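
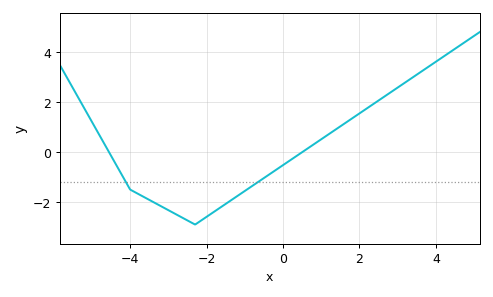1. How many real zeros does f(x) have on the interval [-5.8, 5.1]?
2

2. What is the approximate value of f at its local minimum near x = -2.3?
-2.8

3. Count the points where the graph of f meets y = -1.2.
2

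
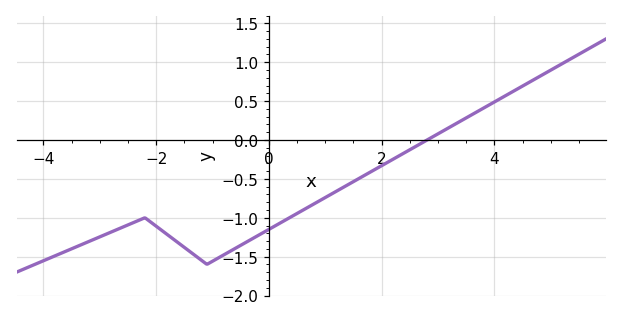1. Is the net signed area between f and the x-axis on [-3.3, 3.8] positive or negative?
negative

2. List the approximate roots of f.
2.8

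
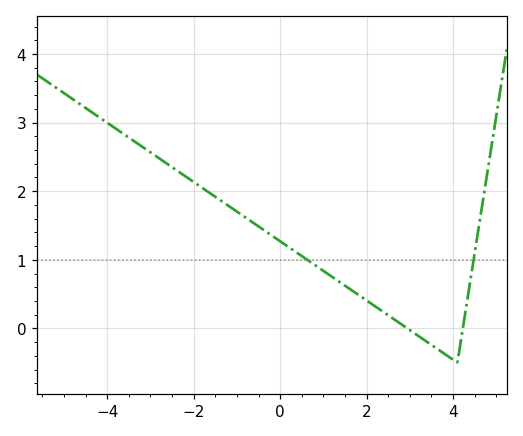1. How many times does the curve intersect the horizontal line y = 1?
2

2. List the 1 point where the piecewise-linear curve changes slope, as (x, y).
(4.1, -0.5)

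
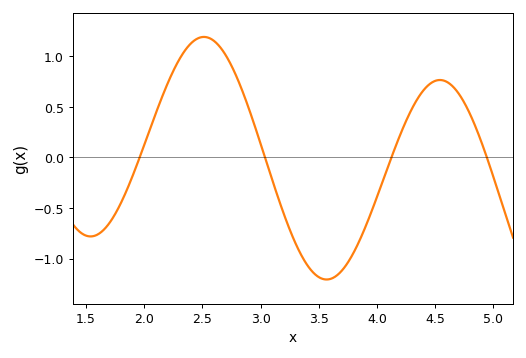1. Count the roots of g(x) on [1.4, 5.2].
4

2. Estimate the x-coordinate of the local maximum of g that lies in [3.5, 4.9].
4.54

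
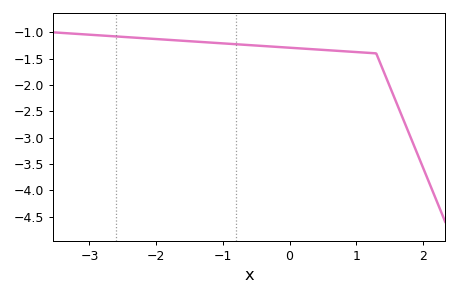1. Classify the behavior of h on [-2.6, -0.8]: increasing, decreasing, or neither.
decreasing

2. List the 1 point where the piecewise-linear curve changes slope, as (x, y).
(1.3, -1.4)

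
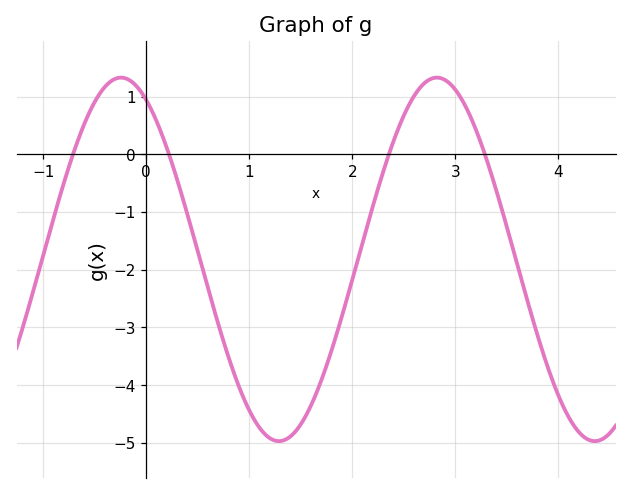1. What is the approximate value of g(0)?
0.944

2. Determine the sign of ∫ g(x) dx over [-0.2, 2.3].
negative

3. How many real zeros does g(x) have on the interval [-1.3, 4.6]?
4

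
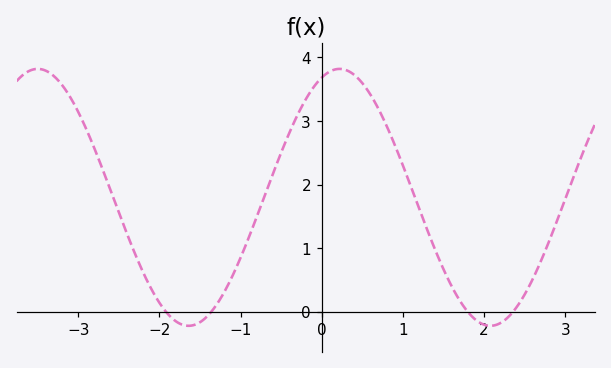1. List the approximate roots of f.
-1.92, -1.36, 1.8, 2.36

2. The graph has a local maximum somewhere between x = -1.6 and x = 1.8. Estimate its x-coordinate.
0.22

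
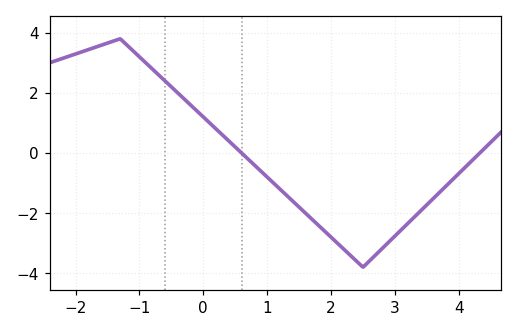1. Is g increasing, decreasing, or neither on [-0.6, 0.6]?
decreasing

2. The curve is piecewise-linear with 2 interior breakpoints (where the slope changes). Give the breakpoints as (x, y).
(-1.3, 3.8); (2.5, -3.8)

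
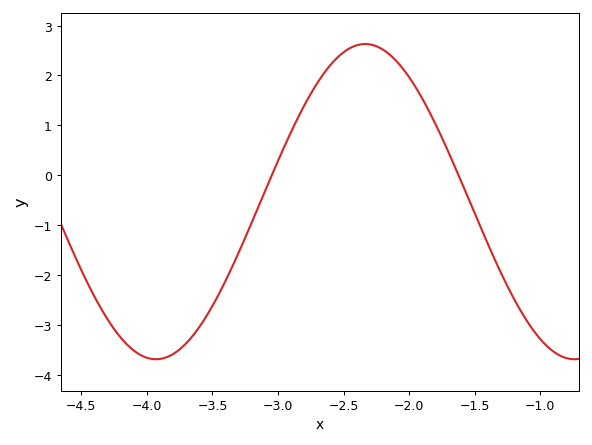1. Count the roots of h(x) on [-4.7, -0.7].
2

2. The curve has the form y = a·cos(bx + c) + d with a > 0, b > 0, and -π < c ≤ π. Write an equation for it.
y = 3.16cos(2x - 1.7) - 0.53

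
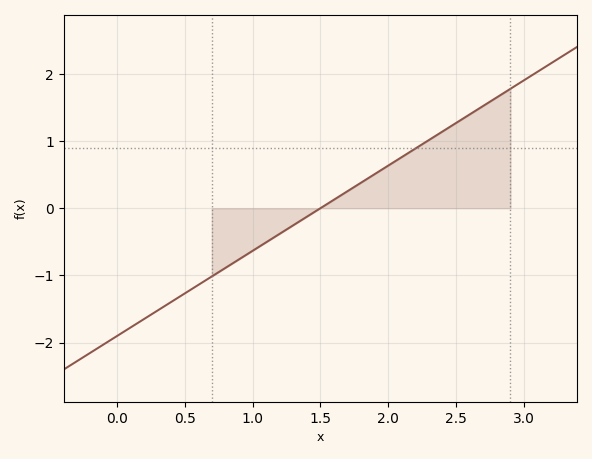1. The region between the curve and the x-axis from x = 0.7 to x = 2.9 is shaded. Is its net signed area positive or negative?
positive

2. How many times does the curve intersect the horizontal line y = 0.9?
1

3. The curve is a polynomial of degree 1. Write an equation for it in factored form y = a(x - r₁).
y = 1.27(x - 1.5)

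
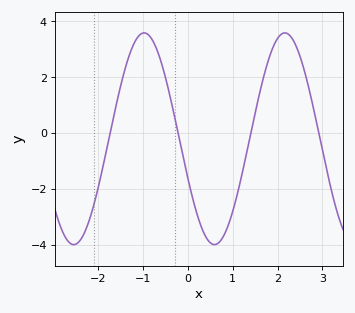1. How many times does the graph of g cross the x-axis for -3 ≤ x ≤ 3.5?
4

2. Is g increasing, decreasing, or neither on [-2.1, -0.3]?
neither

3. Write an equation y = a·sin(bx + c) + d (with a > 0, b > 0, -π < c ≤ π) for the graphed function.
y = 3.79sin(2x - 2.75) - 0.2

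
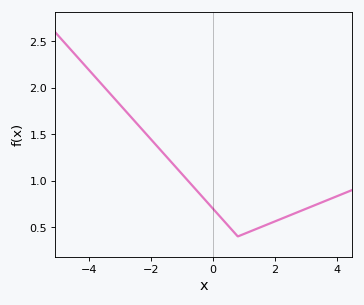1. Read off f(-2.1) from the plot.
1.5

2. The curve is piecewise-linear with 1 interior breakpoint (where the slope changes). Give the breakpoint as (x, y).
(0.8, 0.4)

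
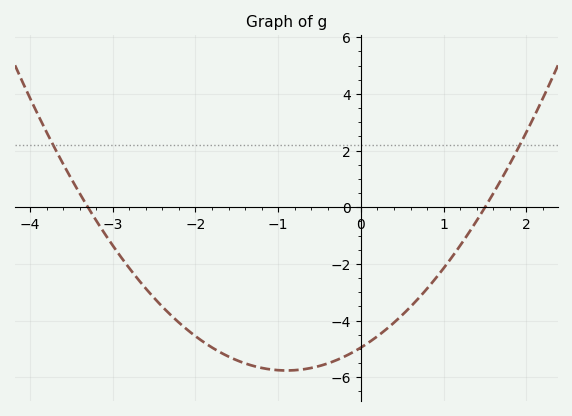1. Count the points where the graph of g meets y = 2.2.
2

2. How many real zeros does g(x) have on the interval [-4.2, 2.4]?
2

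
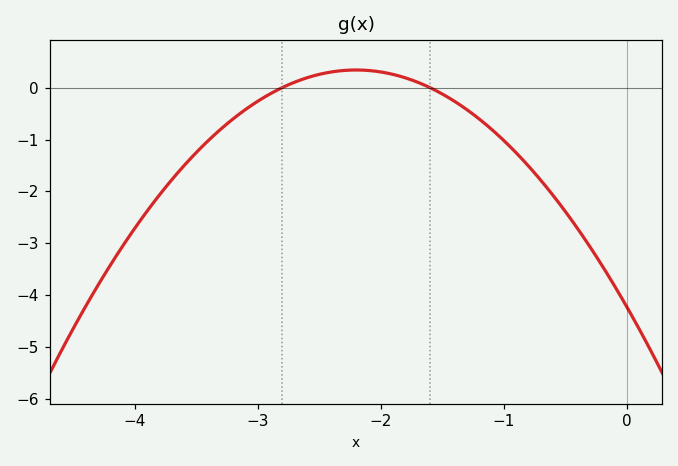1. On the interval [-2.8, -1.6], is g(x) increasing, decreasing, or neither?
neither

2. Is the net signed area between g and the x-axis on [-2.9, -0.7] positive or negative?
negative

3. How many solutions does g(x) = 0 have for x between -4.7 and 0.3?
2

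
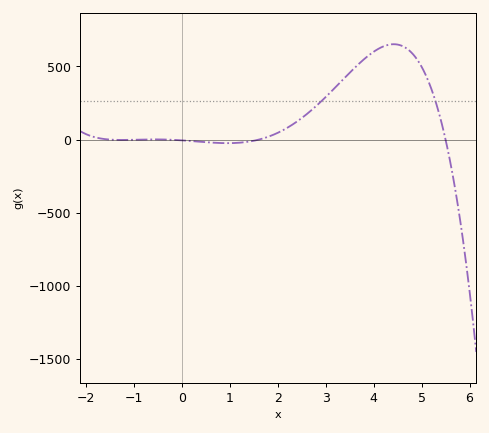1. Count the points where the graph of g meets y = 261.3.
2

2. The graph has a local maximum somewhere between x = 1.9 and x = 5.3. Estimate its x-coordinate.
4.42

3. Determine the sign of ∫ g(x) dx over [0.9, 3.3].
positive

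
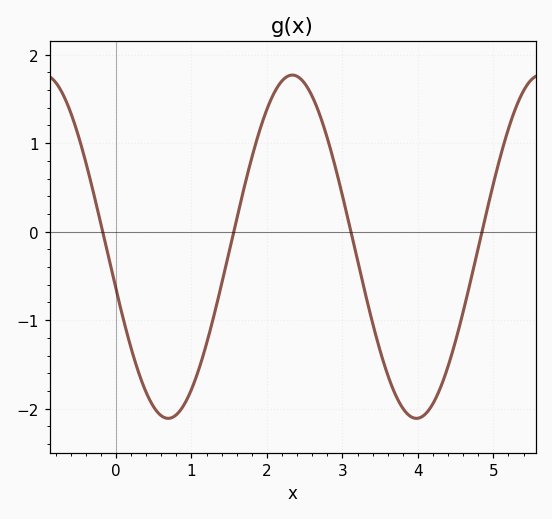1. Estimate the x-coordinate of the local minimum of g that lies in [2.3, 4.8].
4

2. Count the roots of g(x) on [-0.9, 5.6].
4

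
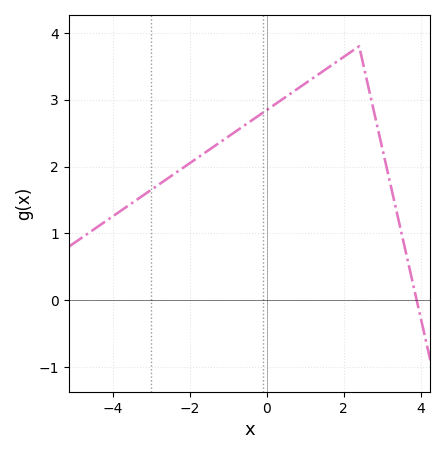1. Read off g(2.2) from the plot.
3.7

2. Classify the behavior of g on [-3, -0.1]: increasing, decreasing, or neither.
increasing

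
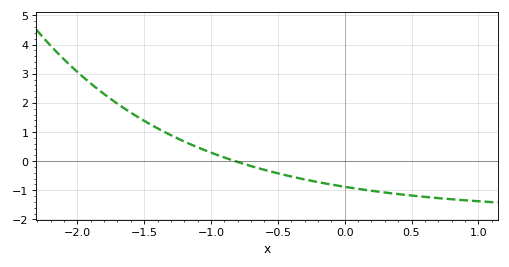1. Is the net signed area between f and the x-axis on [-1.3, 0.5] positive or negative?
negative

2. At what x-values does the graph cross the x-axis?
-0.8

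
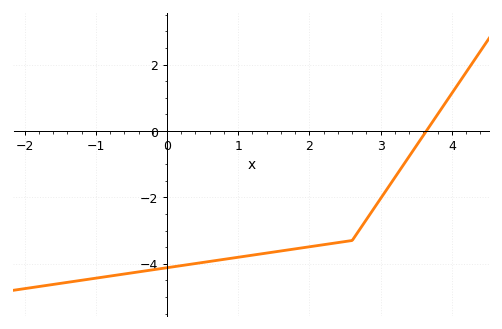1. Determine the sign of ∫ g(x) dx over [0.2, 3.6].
negative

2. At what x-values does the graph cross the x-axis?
3.64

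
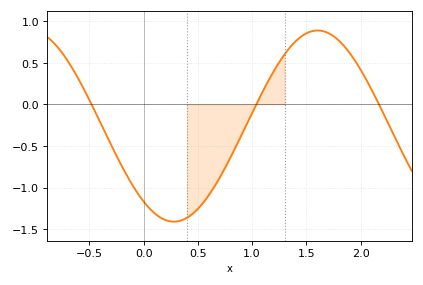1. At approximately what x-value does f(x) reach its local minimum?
0.3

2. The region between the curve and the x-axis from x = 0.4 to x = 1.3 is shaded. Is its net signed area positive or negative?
negative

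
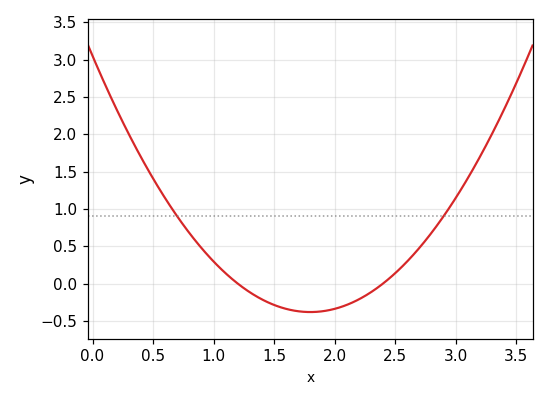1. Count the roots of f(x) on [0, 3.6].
2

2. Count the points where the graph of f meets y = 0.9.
2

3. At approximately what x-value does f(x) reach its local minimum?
1.8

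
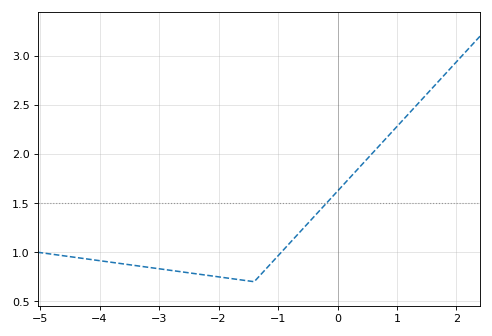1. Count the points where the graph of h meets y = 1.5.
1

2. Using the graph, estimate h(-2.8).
0.815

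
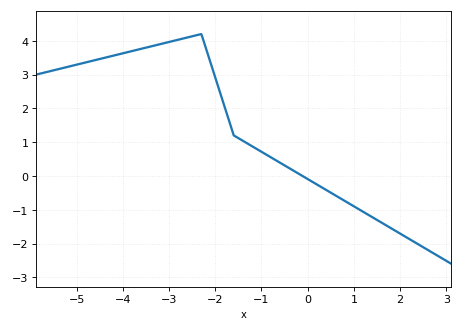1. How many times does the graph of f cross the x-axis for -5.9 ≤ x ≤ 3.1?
1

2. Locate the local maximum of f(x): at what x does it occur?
-2.4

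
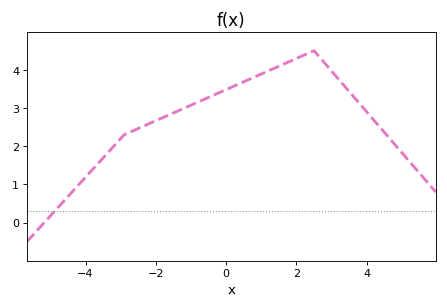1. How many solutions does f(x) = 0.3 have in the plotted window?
1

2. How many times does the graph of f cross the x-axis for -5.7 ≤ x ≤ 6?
1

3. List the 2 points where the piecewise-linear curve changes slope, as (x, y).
(-2.9, 2.3); (2.5, 4.5)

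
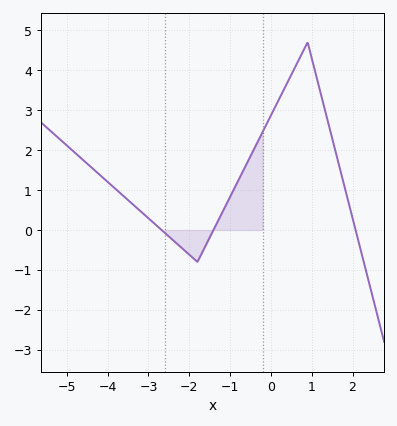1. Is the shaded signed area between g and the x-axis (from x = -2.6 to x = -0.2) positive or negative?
positive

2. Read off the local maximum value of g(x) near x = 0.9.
4.7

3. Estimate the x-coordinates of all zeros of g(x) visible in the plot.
-2.68, -1.41, 2.07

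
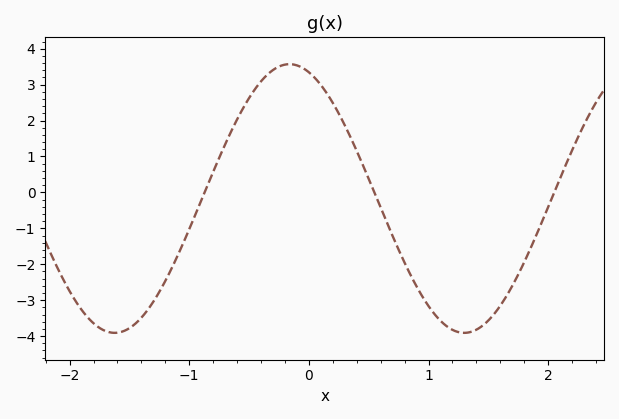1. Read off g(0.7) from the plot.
-1.2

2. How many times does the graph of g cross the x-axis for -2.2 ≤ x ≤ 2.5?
3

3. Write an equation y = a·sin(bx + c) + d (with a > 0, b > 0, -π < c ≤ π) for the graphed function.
y = 3.74sin(2.1x + 1.9) - 0.17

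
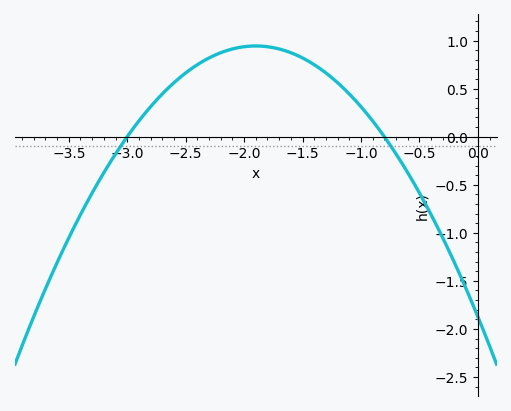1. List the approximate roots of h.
-3, -0.8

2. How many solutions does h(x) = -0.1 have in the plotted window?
2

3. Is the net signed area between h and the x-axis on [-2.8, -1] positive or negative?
positive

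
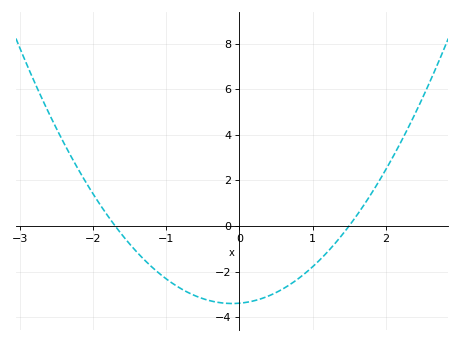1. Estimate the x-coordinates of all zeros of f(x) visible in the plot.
-1.7, 1.5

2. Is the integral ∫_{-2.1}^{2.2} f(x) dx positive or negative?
negative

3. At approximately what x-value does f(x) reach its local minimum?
-0.1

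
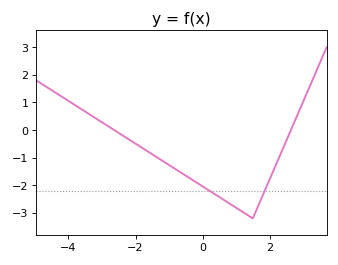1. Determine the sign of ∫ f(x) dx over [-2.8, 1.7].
negative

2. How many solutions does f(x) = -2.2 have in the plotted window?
2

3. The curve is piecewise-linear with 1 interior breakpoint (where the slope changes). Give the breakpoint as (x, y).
(1.5, -3.2)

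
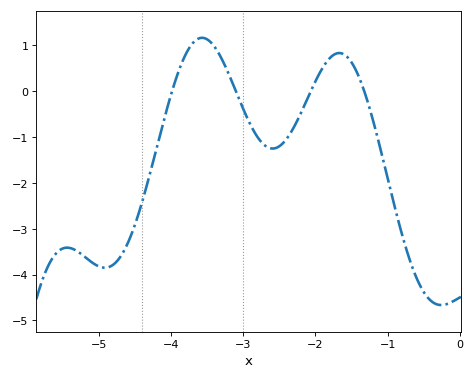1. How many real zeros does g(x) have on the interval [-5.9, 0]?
4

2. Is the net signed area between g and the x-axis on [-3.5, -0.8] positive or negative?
negative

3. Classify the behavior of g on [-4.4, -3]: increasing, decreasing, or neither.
neither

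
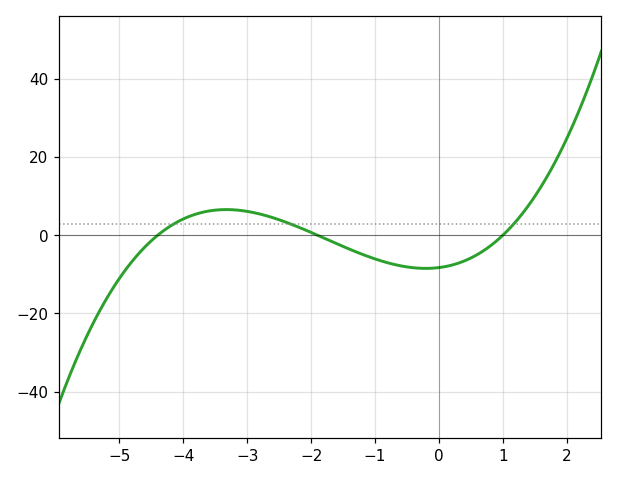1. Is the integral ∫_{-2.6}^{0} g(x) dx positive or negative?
negative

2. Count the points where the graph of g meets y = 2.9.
3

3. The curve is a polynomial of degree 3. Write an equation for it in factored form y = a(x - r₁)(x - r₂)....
y = 0.99(x + 4.4)(x + 1.9)(x - 1)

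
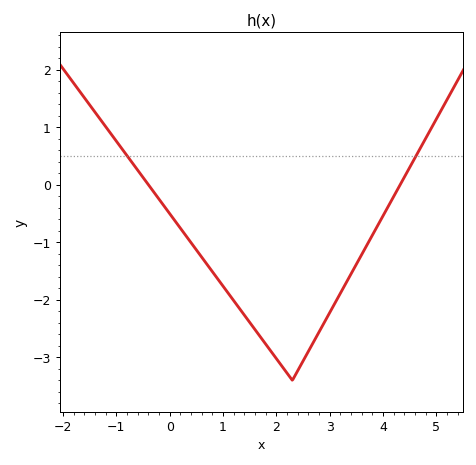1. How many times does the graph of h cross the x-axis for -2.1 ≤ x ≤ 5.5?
2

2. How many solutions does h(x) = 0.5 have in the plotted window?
2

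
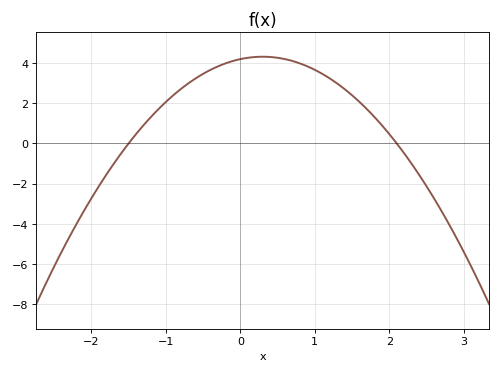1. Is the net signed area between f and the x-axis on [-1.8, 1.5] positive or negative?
positive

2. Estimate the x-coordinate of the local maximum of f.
0.3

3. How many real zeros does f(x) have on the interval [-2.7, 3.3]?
2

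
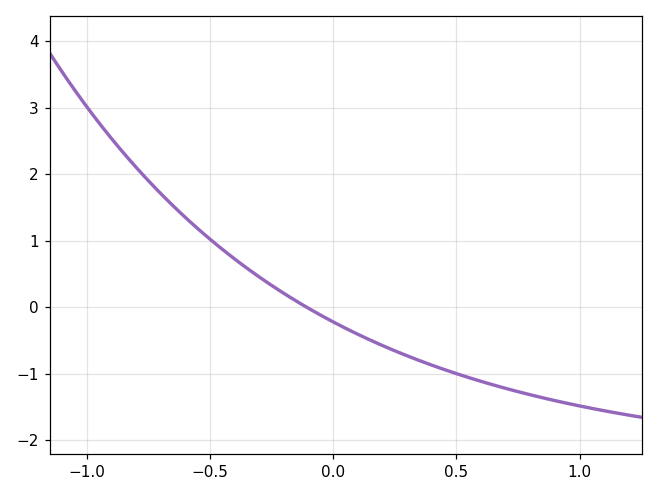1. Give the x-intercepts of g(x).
-0.1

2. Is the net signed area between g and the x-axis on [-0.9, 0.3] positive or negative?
positive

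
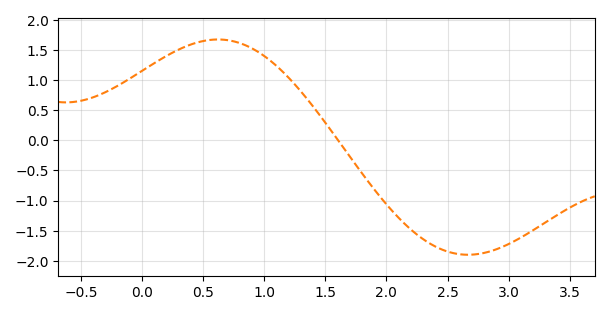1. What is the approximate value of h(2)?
-1.05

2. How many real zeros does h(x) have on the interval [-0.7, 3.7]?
1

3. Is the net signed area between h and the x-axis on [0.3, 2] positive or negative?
positive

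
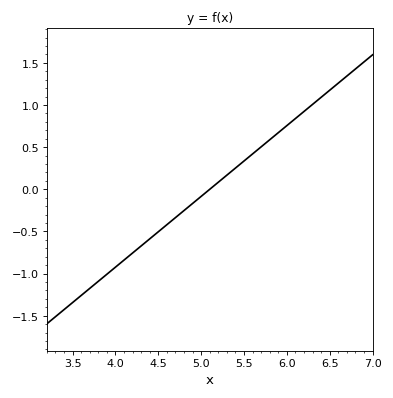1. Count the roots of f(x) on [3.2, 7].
1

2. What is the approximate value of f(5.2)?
0.1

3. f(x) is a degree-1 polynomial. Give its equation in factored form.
y = 0.84(x - 5.1)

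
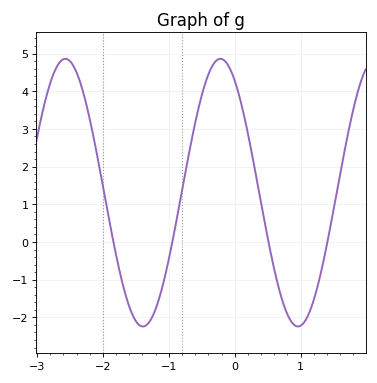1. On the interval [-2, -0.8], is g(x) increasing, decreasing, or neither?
neither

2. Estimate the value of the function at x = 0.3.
2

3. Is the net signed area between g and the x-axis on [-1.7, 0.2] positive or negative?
positive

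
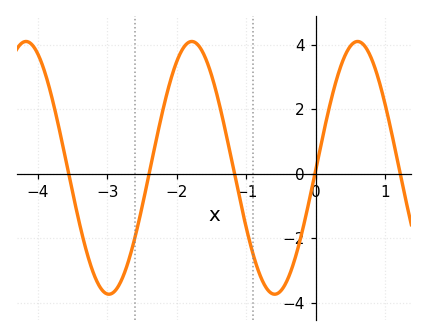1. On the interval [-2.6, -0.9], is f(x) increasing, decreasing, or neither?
neither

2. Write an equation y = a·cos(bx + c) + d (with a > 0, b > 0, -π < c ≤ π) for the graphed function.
y = 3.92cos(2.63x - 1.59) + 0.18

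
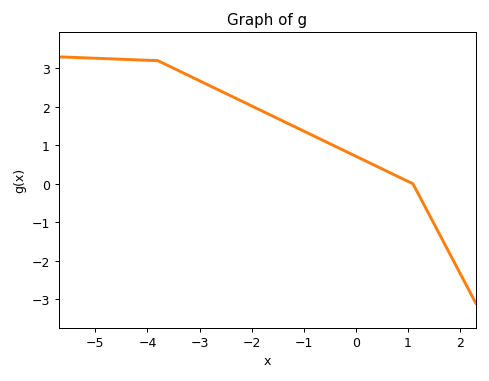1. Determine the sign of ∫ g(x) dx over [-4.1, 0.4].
positive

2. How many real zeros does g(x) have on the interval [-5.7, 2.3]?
1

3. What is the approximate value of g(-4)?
3.21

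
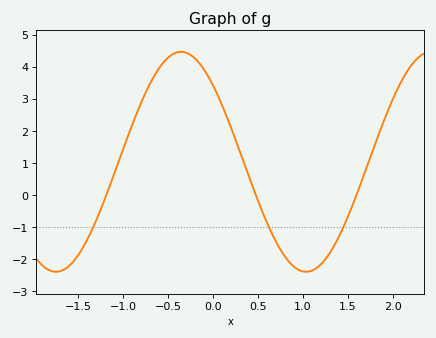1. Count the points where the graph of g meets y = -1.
3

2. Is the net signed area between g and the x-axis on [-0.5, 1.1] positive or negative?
positive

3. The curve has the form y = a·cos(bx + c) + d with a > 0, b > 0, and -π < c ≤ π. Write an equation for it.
y = 3.43cos(2.26x + 0.8) + 1.03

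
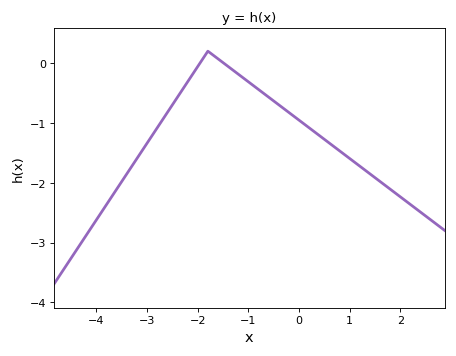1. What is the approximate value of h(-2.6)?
-0.825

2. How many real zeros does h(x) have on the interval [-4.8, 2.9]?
2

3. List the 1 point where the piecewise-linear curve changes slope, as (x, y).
(-1.8, 0.2)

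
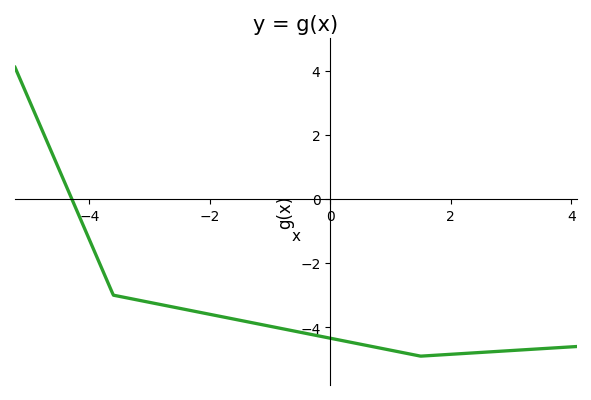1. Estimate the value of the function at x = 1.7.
-4.8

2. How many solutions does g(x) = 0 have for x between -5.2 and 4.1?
1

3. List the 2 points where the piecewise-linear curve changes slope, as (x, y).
(-3.6, -3); (1.5, -4.9)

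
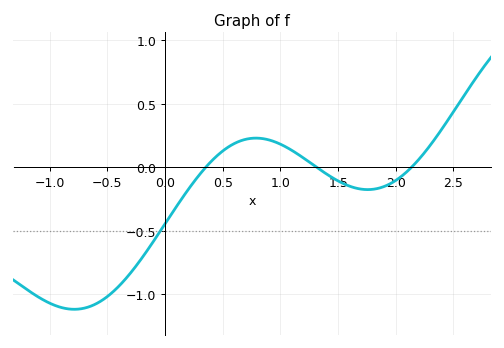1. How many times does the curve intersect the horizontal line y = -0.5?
1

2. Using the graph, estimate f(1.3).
0.009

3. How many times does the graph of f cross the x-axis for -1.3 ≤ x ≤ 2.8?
3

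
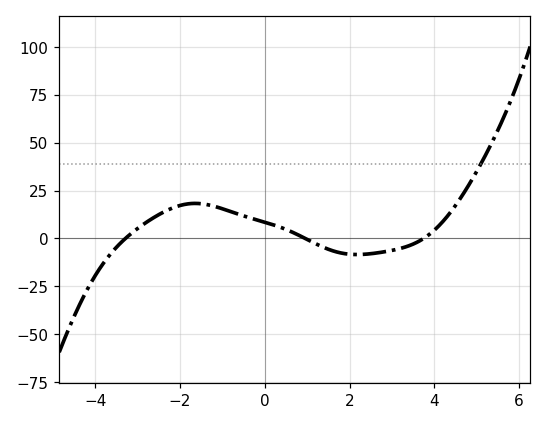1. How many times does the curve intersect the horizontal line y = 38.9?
1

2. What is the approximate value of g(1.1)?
-1.67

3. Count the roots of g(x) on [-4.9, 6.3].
3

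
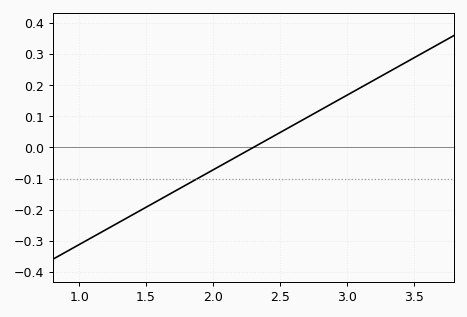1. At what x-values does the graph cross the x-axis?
2.3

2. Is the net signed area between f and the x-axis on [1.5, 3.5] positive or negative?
positive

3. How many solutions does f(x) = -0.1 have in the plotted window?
1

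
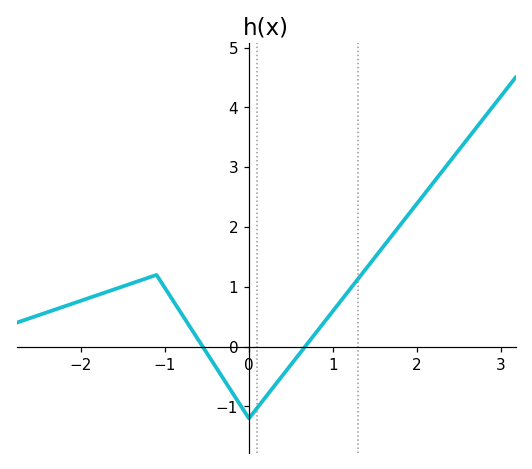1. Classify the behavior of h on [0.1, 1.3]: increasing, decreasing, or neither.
increasing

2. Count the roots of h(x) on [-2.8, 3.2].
2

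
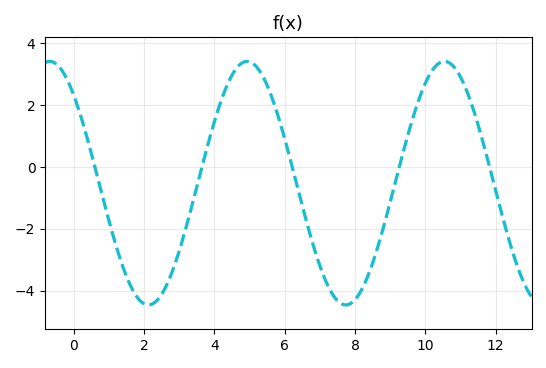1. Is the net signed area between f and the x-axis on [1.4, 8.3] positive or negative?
negative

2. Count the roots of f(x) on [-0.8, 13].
5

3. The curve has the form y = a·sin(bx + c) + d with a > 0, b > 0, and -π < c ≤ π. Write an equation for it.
y = 3.93sin(1.12x + 2.33) - 0.53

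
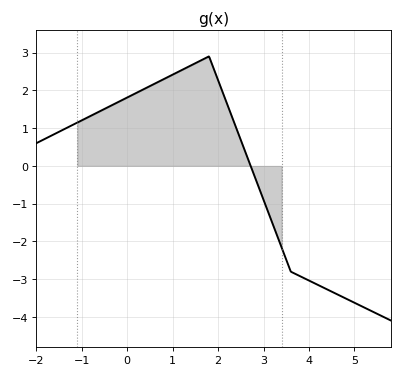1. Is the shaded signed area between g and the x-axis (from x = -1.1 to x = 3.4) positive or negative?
positive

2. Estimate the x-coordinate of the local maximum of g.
1.8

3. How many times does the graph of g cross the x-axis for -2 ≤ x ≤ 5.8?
1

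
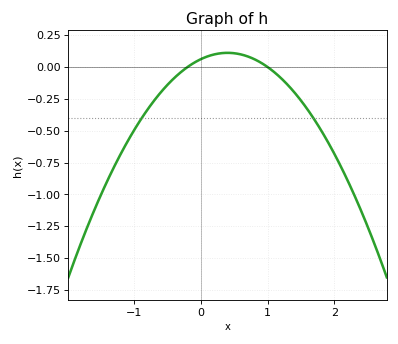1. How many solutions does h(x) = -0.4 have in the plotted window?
2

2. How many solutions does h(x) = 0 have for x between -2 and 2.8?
2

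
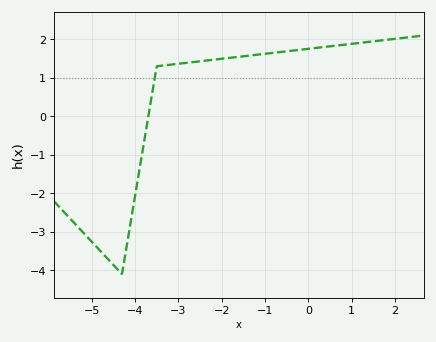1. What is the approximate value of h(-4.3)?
-4.1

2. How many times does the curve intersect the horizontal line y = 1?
1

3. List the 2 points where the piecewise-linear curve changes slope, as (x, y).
(-4.3, -4.1); (-3.5, 1.3)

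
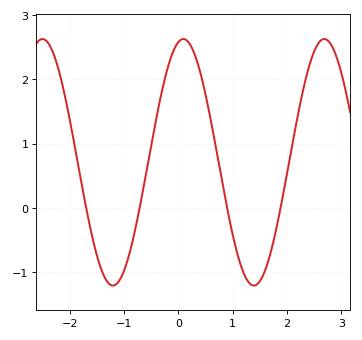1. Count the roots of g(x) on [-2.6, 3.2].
4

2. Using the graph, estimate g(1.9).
0.1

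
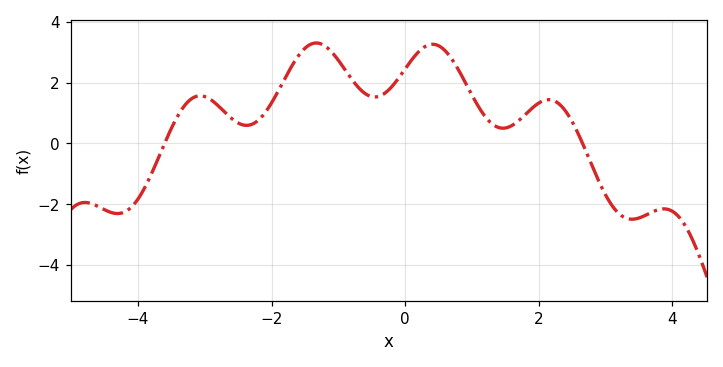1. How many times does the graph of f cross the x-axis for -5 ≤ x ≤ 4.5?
2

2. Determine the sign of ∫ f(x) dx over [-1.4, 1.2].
positive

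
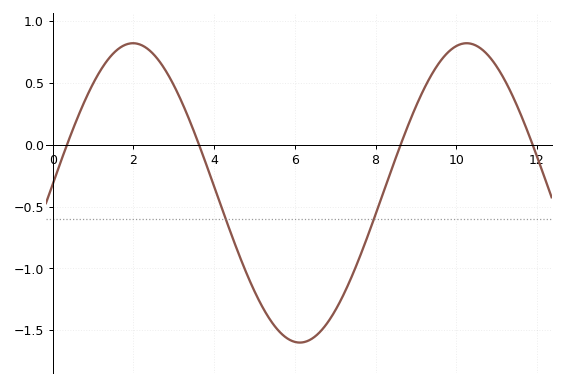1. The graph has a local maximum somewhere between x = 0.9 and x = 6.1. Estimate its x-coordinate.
2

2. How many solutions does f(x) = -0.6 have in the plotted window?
2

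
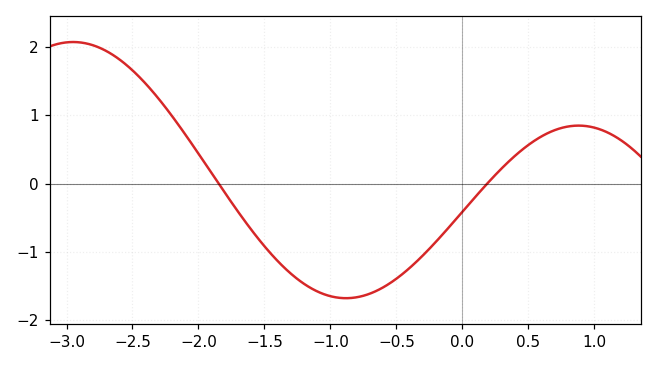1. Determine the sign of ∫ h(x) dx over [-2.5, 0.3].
negative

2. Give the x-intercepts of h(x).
-1.8, 0.2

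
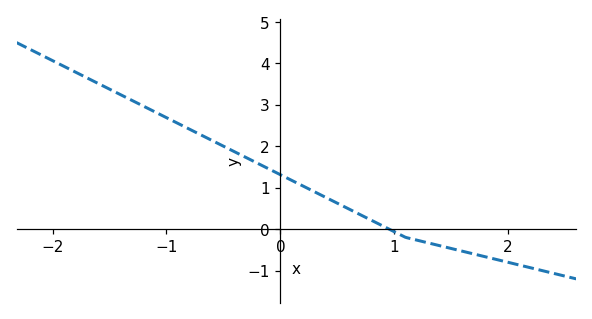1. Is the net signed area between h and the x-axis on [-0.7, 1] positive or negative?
positive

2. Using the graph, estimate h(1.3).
-0.3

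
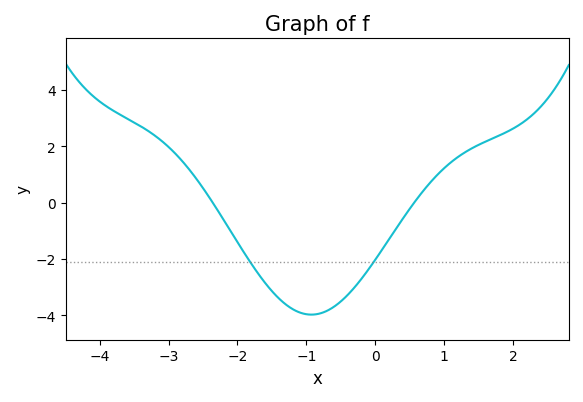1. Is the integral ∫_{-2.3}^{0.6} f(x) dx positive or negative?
negative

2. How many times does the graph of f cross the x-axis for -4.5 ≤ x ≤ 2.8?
2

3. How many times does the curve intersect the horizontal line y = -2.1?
2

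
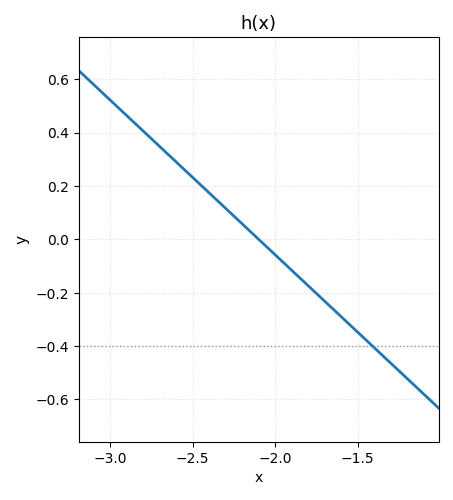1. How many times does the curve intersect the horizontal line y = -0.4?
1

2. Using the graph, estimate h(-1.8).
-0.174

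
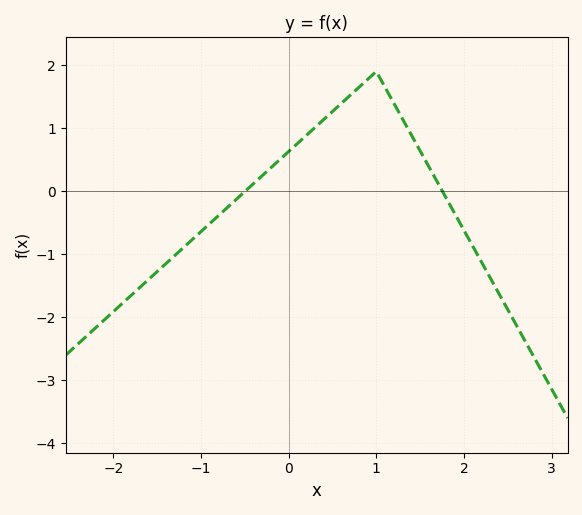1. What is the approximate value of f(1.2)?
1.4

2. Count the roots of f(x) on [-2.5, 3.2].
2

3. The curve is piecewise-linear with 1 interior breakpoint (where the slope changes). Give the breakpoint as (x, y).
(1, 1.9)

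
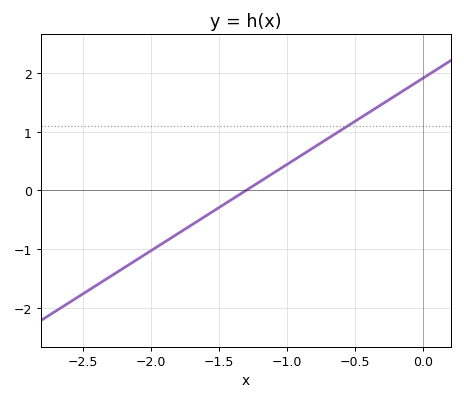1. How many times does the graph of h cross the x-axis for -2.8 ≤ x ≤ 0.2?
1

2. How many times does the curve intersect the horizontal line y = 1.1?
1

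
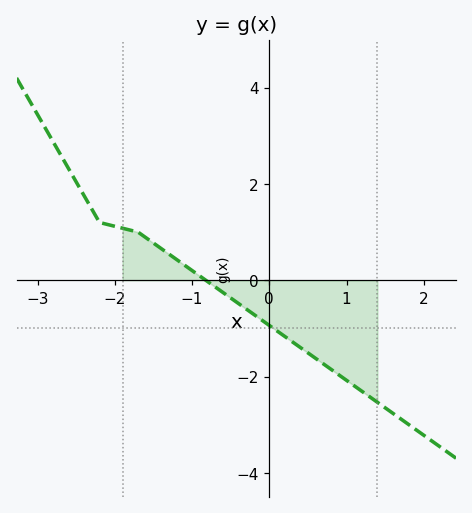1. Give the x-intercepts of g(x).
-0.823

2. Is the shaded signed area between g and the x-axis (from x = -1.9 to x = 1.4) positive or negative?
negative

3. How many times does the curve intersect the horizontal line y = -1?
1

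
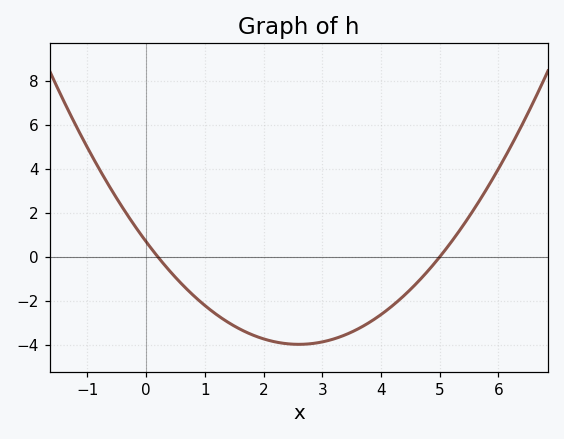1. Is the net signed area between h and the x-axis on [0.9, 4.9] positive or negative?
negative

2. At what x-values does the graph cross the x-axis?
0.2, 5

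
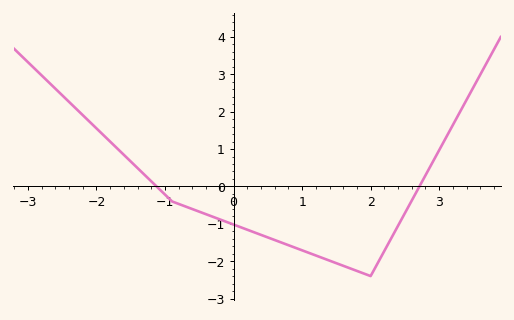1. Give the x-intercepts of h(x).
-1.13, 2.71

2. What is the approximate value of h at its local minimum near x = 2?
-2.4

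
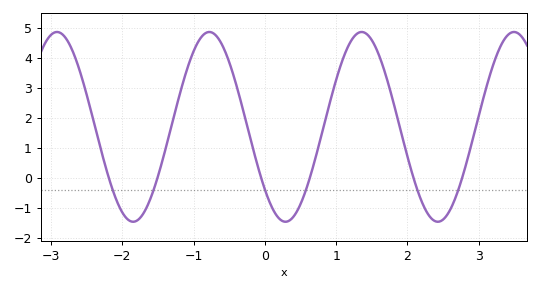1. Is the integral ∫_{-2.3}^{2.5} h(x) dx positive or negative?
positive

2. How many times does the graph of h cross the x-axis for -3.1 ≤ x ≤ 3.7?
6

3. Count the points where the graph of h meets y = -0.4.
6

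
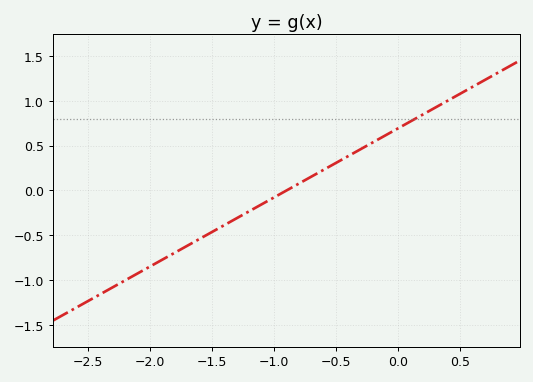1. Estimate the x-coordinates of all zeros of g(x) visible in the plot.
-0.9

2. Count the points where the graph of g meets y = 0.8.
1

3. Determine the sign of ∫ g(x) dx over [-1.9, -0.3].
negative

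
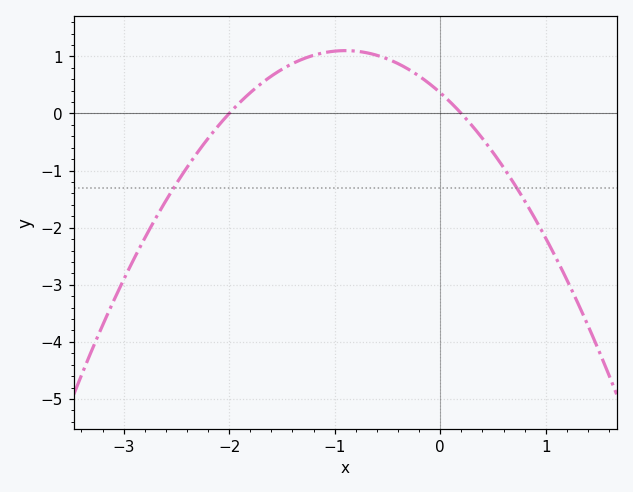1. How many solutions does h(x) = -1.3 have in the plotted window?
2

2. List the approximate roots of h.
-2, 0.2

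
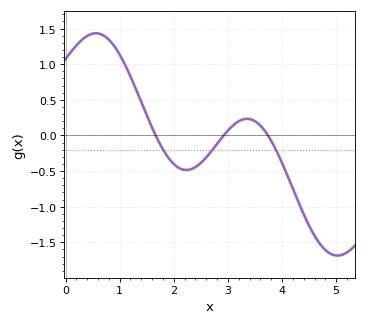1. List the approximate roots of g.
1.67, 2.92, 3.74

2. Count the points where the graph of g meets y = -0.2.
3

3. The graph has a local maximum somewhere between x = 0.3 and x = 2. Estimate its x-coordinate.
0.562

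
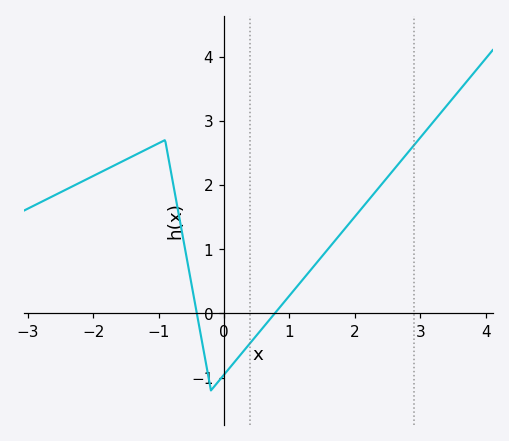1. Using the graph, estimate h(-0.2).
-1.2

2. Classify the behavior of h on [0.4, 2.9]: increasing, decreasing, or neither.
increasing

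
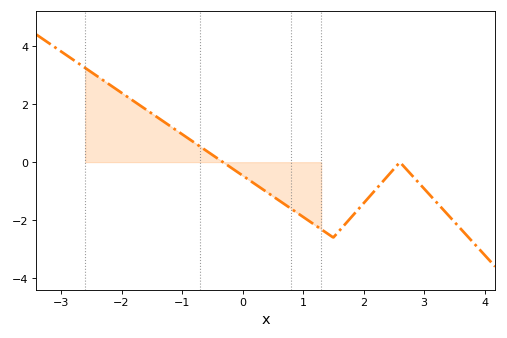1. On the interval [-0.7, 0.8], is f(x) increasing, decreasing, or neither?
decreasing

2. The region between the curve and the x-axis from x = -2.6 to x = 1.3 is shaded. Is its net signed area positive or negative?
positive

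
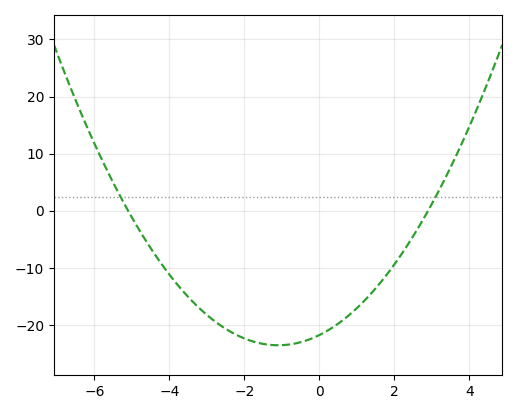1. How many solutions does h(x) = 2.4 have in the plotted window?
2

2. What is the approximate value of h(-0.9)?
-23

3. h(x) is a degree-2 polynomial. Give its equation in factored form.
y = 1.47(x + 5.1)(x - 2.9)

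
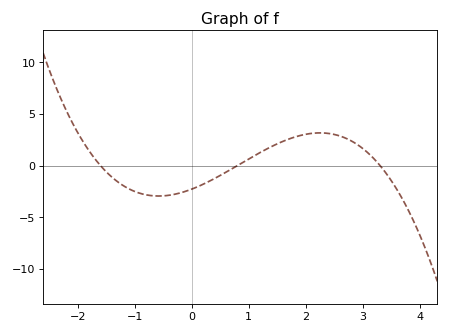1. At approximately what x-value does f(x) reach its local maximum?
2.2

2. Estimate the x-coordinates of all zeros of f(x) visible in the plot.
-1.6, 0.8, 3.3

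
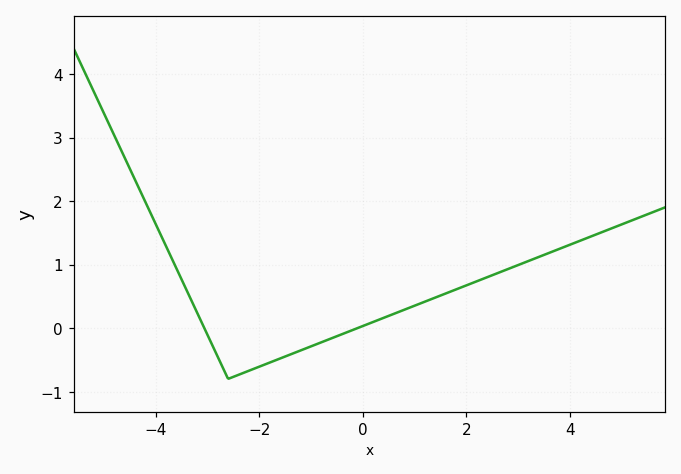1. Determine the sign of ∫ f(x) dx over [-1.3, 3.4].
positive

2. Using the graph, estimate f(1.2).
0.417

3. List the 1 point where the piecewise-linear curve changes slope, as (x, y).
(-2.6, -0.8)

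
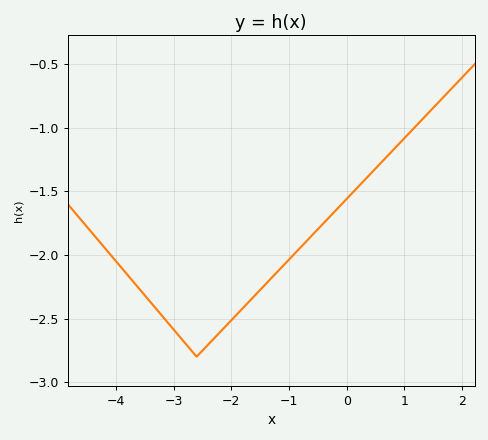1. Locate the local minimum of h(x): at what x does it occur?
-2.6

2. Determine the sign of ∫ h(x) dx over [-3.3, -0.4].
negative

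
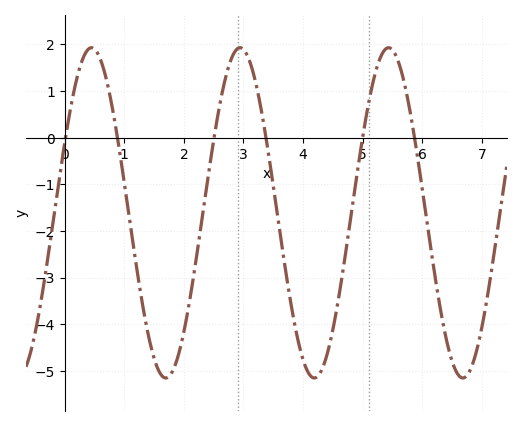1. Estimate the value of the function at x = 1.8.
-5.03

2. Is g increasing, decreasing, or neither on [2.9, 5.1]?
neither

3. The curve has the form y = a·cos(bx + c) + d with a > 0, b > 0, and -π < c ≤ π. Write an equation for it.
y = 3.54cos(2.52x - 1.13) - 1.61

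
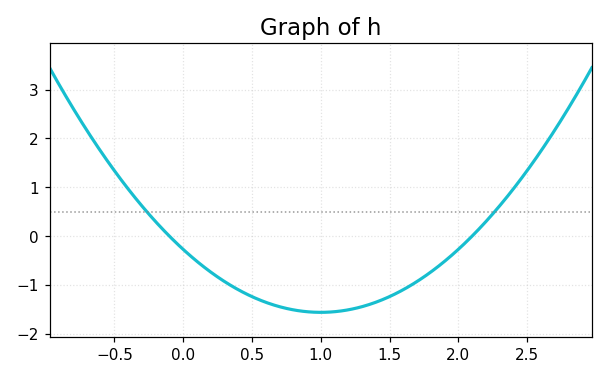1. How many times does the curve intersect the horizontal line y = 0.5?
2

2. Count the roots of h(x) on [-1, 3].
2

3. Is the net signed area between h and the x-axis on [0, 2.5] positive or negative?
negative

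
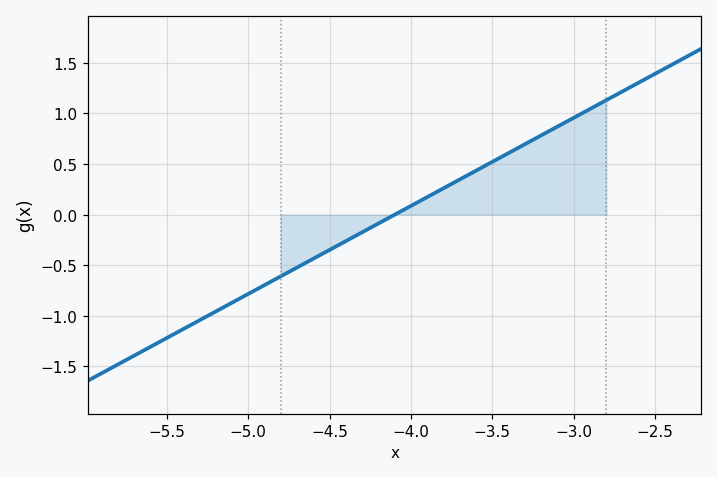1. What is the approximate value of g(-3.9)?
0.15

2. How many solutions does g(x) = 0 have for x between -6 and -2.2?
1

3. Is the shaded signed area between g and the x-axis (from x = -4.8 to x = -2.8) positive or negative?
positive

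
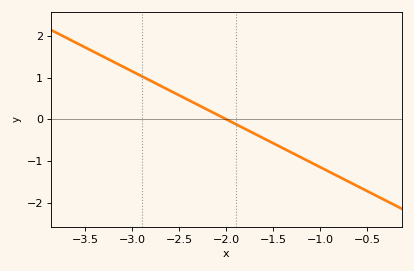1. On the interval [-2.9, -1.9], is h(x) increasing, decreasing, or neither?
decreasing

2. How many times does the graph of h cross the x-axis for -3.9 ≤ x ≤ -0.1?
1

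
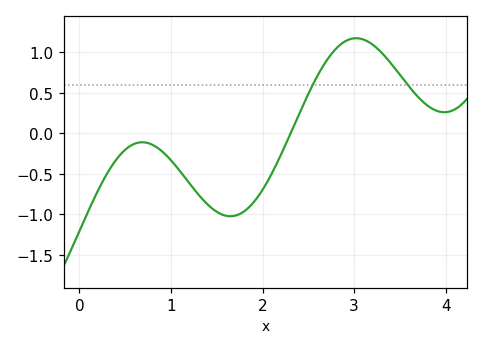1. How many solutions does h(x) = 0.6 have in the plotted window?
2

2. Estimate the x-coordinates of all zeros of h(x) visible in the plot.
2.31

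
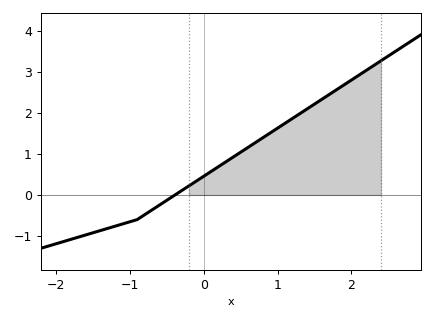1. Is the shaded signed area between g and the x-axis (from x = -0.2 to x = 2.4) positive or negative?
positive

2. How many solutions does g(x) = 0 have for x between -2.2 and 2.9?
1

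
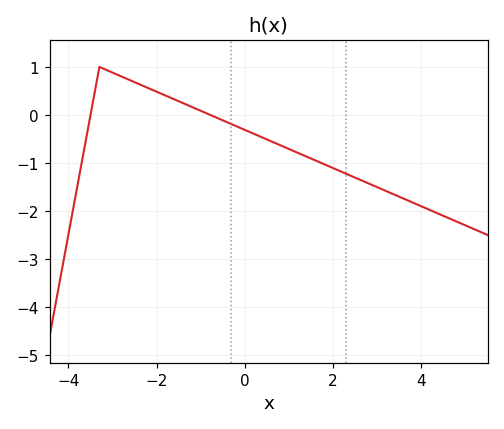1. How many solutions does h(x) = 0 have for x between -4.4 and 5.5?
2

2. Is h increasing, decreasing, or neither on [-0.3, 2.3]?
decreasing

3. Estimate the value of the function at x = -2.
0.484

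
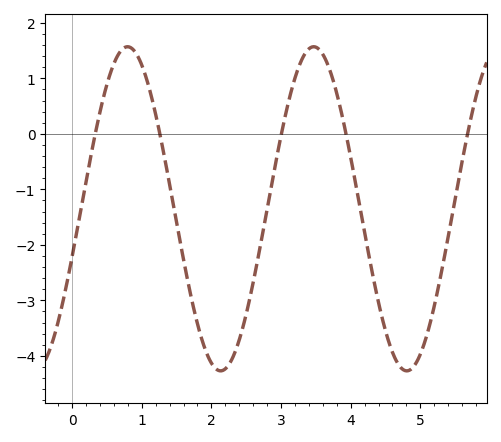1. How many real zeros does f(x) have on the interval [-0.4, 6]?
5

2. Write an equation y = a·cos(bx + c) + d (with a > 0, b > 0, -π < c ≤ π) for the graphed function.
y = 2.92cos(2.4x - 1.9) - 1.35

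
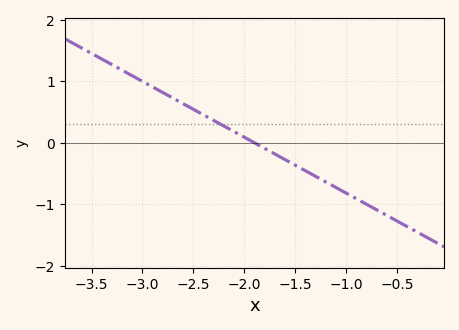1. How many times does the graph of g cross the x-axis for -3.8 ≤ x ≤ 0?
1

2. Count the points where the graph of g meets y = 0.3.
1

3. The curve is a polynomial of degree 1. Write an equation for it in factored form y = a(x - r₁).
y = -0.91(x + 1.9)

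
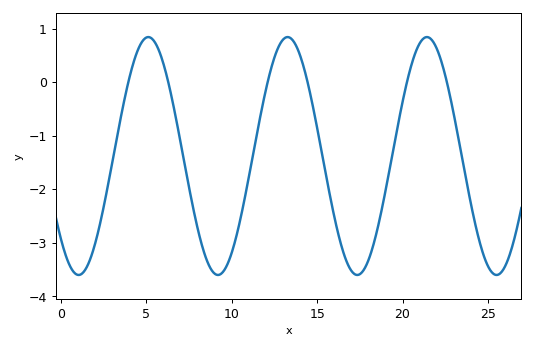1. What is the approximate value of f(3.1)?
-1.32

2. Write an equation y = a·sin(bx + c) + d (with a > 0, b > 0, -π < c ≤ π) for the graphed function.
y = 2.22sin(0.77x - 2.36) - 1.38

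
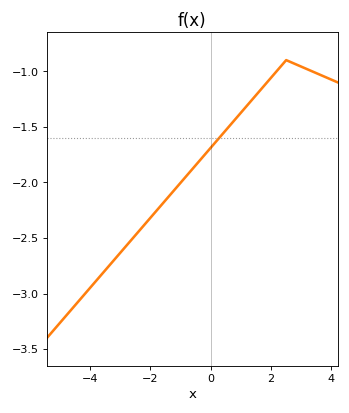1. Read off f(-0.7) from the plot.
-1.9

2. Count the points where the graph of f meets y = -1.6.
1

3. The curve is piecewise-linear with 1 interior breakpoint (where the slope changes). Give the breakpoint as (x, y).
(2.5, -0.9)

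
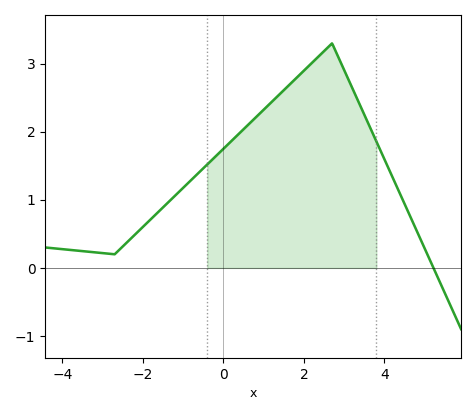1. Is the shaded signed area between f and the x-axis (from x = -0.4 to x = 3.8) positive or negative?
positive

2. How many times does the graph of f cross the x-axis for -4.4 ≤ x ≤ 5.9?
1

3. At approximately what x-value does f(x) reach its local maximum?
2.7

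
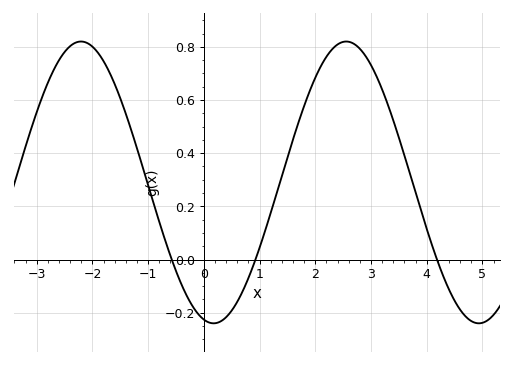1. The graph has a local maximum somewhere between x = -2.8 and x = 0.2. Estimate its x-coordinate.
-2.2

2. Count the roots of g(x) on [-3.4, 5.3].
3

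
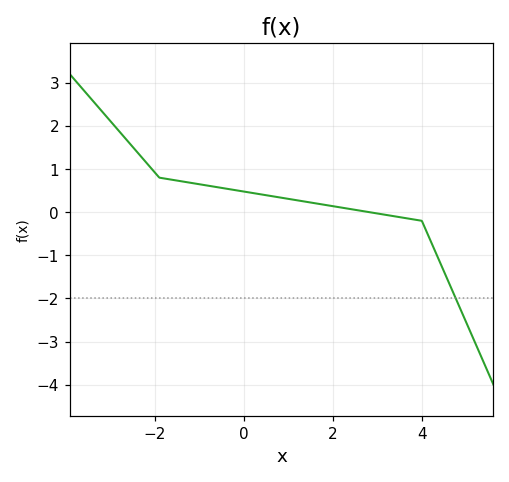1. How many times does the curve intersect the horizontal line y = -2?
1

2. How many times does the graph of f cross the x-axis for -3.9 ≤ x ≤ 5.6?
1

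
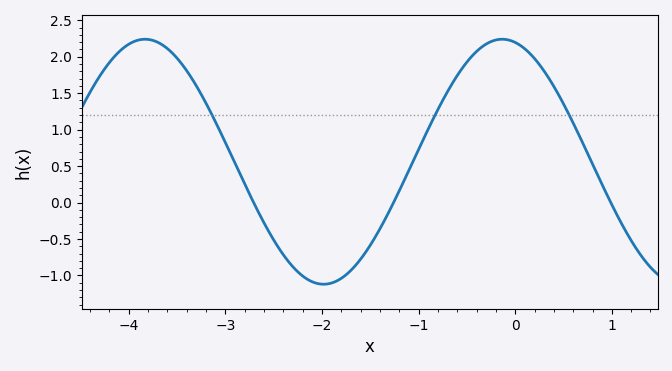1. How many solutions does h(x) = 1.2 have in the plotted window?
3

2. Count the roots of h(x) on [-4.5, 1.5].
3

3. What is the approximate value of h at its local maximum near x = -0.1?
2.24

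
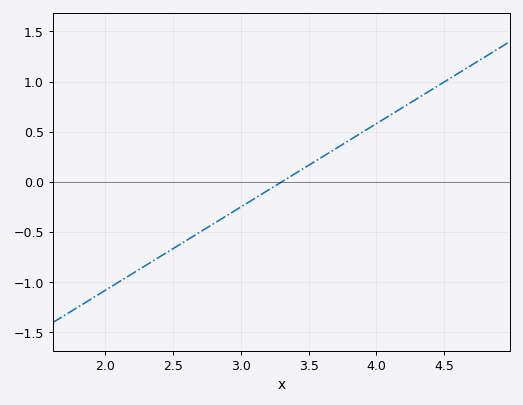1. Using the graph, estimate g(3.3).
0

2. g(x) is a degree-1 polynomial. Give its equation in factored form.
y = 0.83(x - 3.3)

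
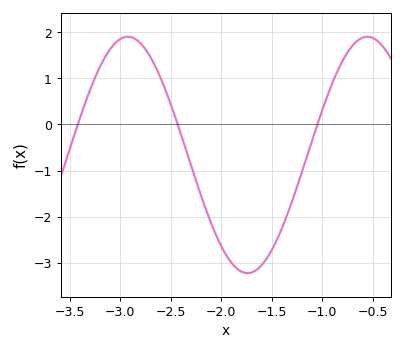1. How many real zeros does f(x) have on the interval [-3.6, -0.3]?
3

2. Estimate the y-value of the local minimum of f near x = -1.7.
-3.2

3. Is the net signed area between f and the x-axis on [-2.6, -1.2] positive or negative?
negative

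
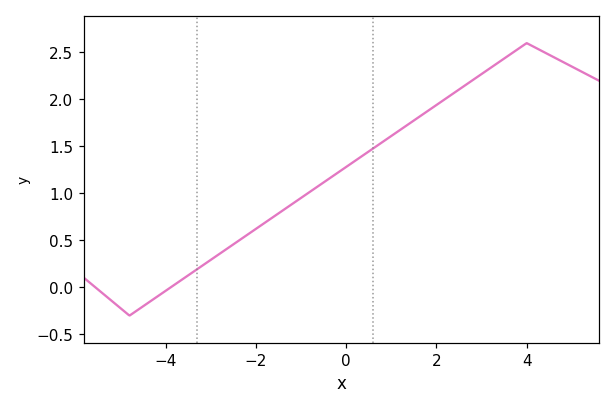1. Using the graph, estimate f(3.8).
2.53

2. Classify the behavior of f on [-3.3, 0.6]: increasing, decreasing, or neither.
increasing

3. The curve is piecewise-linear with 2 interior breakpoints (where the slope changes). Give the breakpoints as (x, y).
(-4.8, -0.3); (4, 2.6)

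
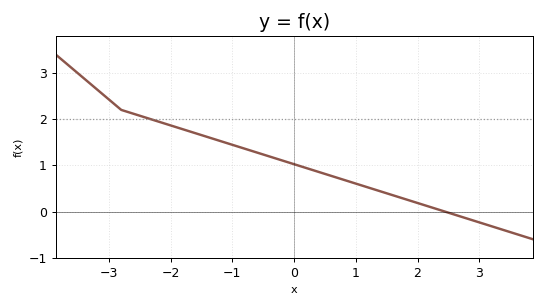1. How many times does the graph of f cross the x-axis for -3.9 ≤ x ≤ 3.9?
1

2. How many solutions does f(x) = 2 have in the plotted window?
1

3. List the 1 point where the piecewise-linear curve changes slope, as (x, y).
(-2.8, 2.2)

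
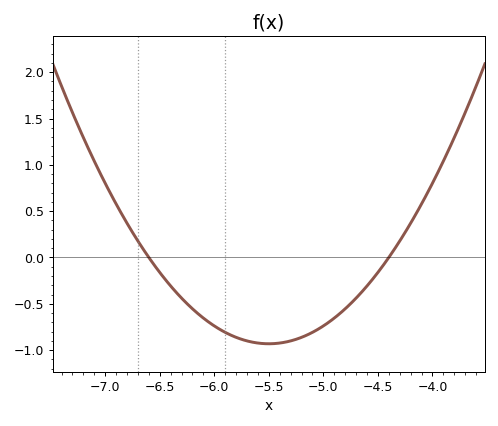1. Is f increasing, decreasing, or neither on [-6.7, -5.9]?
decreasing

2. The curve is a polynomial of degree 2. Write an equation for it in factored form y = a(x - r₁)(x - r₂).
y = 0.77(x + 6.6)(x + 4.4)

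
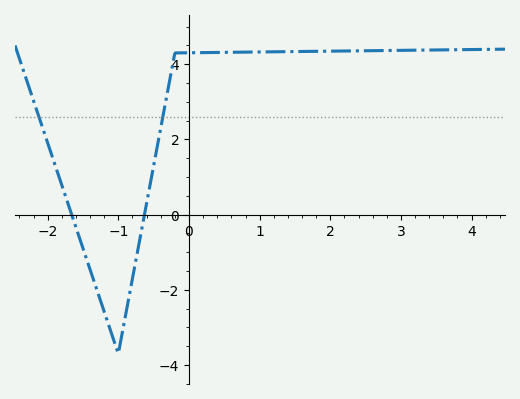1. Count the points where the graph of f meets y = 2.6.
2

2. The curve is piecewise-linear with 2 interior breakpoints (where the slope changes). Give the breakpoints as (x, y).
(-1, -3.7); (-0.2, 4.3)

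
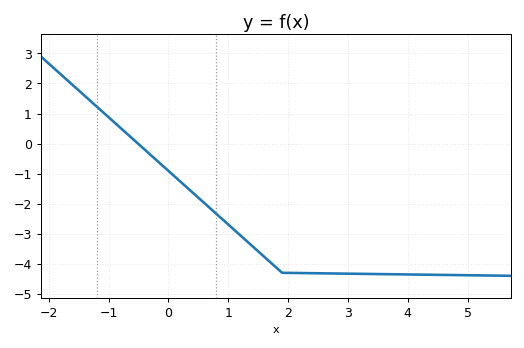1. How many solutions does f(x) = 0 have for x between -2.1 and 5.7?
1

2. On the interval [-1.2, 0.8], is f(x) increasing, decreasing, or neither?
decreasing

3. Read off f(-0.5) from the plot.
-0.017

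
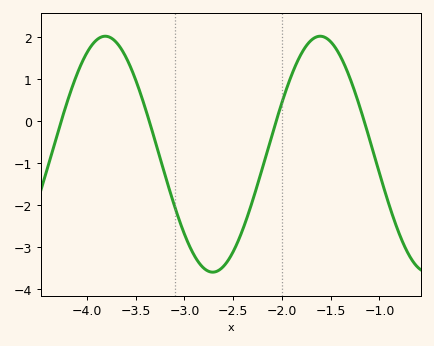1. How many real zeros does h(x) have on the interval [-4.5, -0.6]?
4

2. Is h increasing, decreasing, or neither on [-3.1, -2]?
neither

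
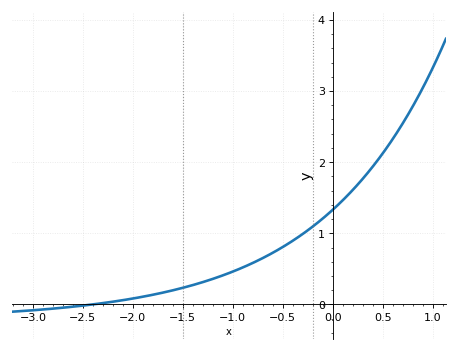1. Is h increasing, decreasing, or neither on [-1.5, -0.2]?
increasing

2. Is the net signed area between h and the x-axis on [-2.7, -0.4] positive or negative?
positive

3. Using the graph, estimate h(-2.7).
0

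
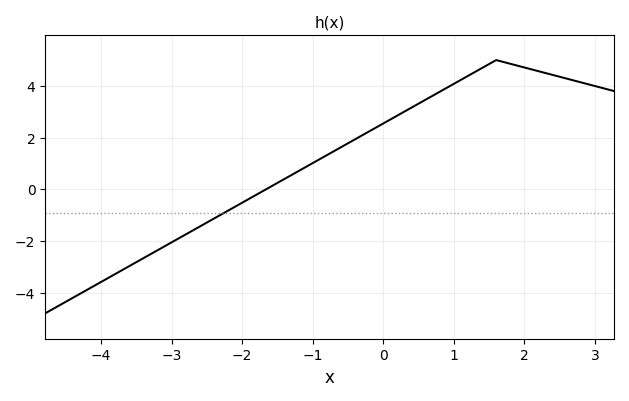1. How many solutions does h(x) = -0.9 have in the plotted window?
1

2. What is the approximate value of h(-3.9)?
-3.43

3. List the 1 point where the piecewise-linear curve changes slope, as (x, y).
(1.6, 5)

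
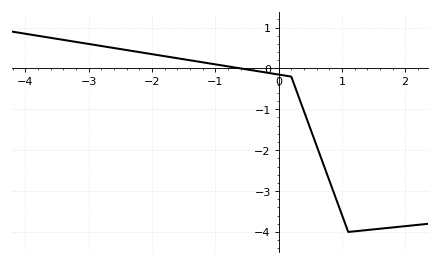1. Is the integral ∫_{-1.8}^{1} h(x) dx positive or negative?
negative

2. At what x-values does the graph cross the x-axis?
-0.6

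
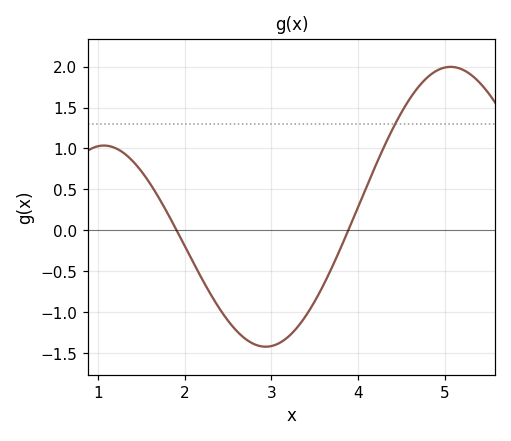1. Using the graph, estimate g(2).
-0.19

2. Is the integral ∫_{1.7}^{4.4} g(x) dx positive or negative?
negative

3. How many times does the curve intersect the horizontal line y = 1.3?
1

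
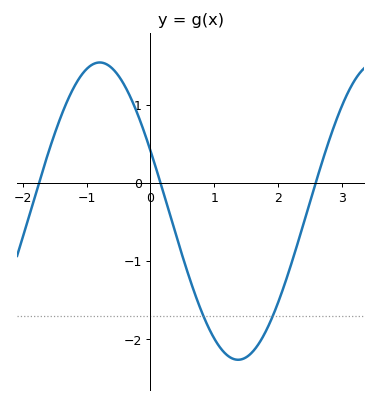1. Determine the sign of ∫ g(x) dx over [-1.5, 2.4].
negative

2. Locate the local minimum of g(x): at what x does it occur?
1.37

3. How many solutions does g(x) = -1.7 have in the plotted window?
2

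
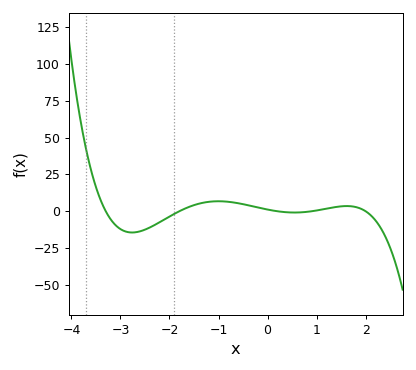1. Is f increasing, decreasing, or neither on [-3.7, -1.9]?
neither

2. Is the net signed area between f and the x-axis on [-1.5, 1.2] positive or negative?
positive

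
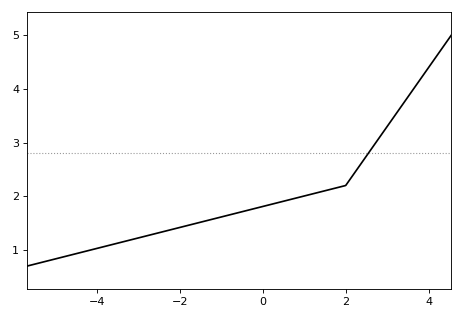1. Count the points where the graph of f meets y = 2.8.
1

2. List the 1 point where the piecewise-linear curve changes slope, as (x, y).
(2, 2.2)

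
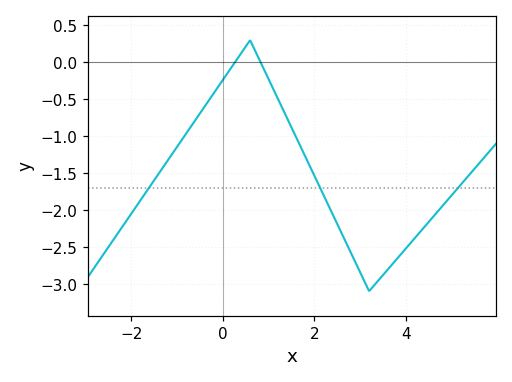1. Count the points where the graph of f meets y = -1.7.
3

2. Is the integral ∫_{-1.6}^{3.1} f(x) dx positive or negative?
negative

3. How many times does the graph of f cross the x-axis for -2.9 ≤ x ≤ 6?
2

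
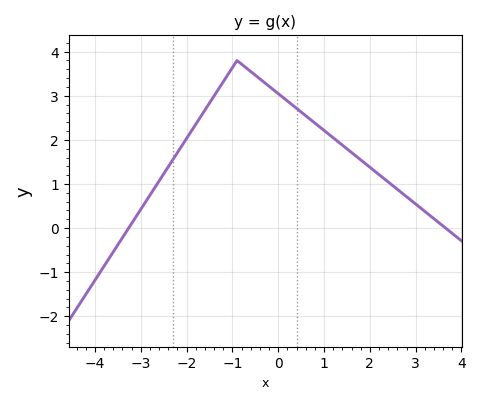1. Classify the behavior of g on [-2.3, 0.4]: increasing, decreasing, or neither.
neither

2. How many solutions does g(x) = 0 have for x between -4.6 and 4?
2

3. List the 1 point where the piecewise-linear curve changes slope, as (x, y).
(-0.9, 3.8)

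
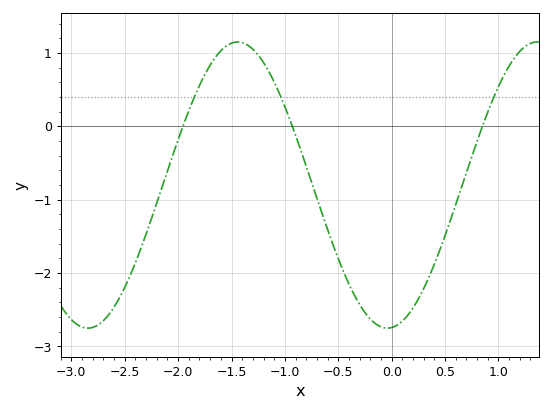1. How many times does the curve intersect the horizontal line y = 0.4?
3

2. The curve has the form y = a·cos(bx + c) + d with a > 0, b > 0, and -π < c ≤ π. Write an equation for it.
y = 1.95cos(2.24x - 3.05) - 0.8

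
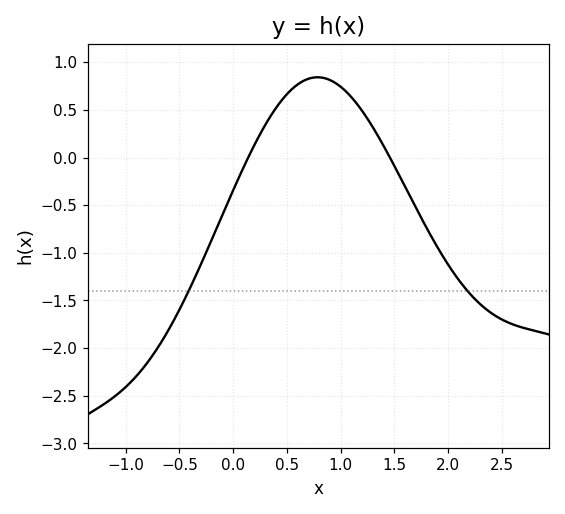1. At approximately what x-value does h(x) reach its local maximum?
0.8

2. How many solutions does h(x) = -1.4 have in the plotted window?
2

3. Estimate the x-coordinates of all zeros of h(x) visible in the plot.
0.1, 1.5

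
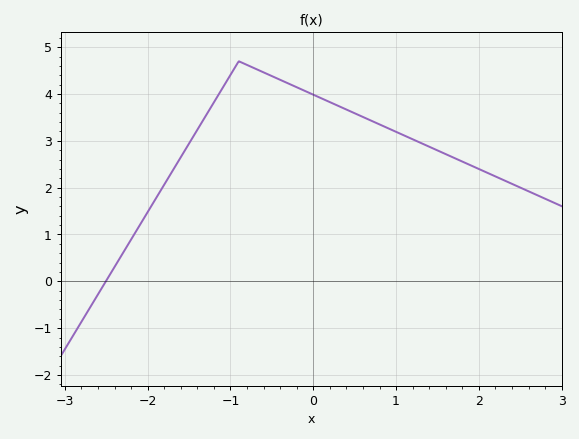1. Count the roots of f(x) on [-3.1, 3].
1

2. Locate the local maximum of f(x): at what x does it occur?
-0.9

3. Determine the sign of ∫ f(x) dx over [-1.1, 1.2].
positive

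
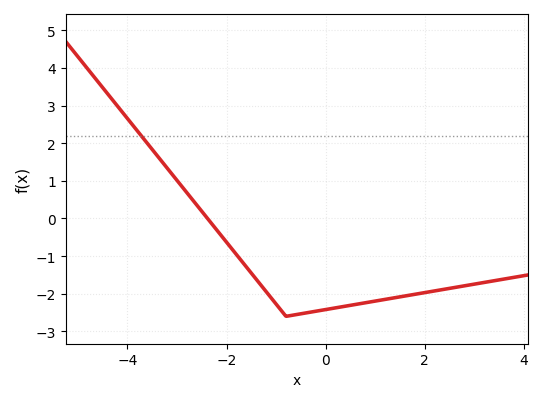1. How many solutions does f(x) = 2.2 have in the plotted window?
1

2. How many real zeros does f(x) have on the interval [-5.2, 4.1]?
1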